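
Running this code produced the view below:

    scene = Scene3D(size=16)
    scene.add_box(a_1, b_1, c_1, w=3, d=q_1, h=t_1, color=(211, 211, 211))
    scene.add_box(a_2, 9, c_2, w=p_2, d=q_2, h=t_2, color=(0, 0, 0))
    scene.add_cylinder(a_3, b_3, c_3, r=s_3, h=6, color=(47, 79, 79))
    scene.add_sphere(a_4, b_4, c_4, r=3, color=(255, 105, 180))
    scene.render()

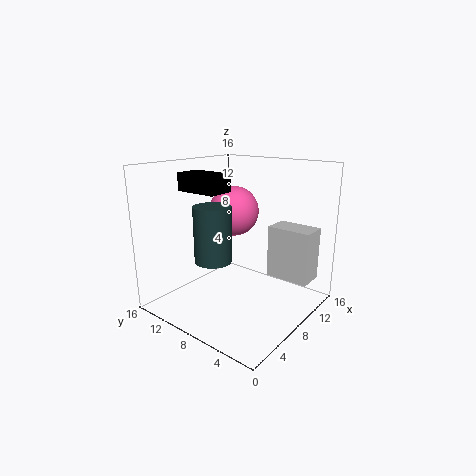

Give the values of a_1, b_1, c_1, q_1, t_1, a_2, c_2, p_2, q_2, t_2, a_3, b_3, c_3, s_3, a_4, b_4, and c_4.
a_1 = 11, b_1 = 1, c_1 = 3, q_1 = 5, t_1 = 6, a_2 = 5, c_2 = 13, p_2 = 3, q_2 = 5, t_2 = 2, a_3 = 5, b_3 = 9, c_3 = 6, s_3 = 2, a_4 = 11, b_4 = 11, c_4 = 10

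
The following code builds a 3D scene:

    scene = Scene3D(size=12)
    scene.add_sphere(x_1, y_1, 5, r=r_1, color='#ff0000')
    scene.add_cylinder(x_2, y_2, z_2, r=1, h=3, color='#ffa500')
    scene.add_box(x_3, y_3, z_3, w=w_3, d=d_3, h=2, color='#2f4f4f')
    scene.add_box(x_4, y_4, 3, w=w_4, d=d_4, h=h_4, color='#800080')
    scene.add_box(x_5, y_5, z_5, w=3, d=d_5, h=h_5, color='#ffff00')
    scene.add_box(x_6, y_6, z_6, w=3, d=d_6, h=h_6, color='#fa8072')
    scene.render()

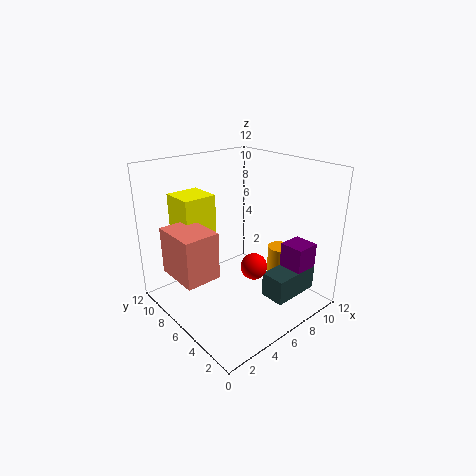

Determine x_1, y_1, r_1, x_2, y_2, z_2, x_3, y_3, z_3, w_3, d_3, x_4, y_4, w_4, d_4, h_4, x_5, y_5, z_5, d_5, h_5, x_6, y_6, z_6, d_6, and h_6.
x_1 = 5; y_1 = 3; r_1 = 1; x_2 = 9; y_2 = 4; z_2 = 2; x_3 = 6; y_3 = 1; z_3 = 2; w_3 = 4; d_3 = 2; x_4 = 8; y_4 = 1; w_4 = 2; d_4 = 2; h_4 = 3; x_5 = 3; y_5 = 9; z_5 = 5; d_5 = 3; h_5 = 4; x_6 = 1; y_6 = 6; z_6 = 3; d_6 = 4; h_6 = 4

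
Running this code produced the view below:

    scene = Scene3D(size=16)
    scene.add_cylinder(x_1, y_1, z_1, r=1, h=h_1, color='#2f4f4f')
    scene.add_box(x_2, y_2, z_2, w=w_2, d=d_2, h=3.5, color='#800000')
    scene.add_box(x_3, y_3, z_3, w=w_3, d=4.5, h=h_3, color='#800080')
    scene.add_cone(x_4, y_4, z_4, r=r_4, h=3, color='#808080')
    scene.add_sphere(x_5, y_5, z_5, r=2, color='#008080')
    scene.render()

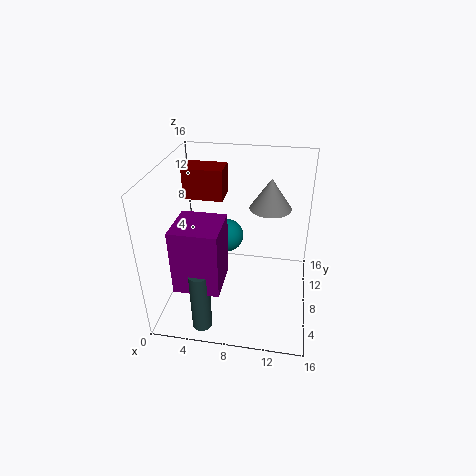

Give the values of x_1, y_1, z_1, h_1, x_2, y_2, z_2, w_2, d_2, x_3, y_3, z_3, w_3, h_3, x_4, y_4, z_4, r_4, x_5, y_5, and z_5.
x_1 = 5.5; y_1 = 1; z_1 = 1.5; h_1 = 6.5; x_2 = 1.5; y_2 = 9.5; z_2 = 11.5; w_2 = 4.5; d_2 = 3; x_3 = 3; y_3 = 0.5; z_3 = 6; w_3 = 4.5; h_3 = 6.5; x_4 = 11.5; y_4 = 6; z_4 = 13; r_4 = 2; x_5 = 6; y_5 = 11.5; z_5 = 6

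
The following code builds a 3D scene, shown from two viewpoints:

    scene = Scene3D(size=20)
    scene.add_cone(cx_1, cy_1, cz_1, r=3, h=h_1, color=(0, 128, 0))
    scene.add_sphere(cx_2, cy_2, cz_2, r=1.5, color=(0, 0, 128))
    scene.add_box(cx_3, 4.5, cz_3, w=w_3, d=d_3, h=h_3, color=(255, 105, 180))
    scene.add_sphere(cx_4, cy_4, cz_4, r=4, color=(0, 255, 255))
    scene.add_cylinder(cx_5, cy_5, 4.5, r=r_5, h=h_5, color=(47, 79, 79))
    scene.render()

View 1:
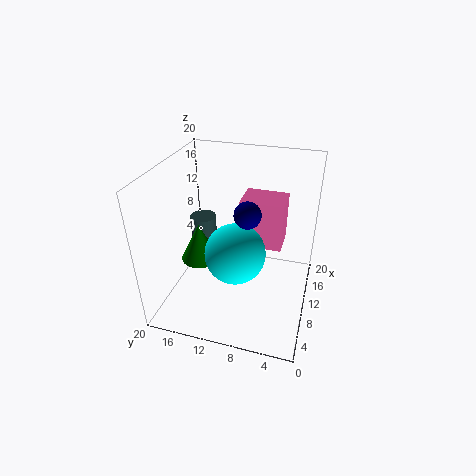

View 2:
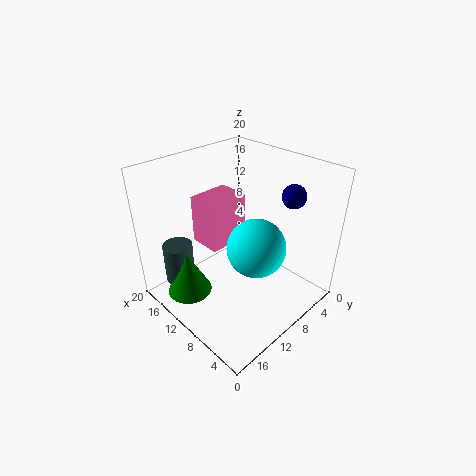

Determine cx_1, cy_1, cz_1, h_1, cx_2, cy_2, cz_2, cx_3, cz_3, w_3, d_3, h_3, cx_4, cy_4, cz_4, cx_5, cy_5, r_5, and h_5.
cx_1 = 12.5; cy_1 = 17; cz_1 = 3.5; h_1 = 6; cx_2 = 3.5; cy_2 = 7; cz_2 = 17.5; cx_3 = 14; cz_3 = 6; w_3 = 5; d_3 = 6.5; h_3 = 7.5; cx_4 = 7; cy_4 = 9.5; cz_4 = 9.5; cx_5 = 14.5; cy_5 = 17; r_5 = 2; h_5 = 5.5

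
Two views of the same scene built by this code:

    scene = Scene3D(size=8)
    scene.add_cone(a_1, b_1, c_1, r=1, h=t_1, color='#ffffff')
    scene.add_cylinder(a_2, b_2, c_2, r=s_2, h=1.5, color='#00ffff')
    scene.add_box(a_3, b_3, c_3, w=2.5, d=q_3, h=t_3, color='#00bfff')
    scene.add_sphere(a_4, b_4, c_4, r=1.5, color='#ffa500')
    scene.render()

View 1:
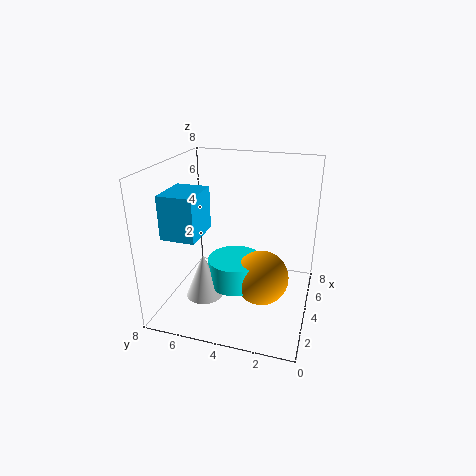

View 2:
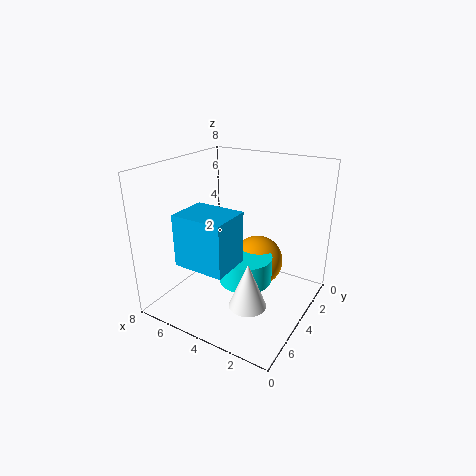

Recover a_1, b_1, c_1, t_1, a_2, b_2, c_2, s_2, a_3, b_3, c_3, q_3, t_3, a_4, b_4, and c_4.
a_1 = 2.5, b_1 = 5.5, c_1 = 1, t_1 = 2.5, a_2 = 3.5, b_2 = 4, c_2 = 1.5, s_2 = 1.5, a_3 = 2.5, b_3 = 6, c_3 = 4, q_3 = 2, t_3 = 2.5, a_4 = 3.5, b_4 = 2.5, c_4 = 2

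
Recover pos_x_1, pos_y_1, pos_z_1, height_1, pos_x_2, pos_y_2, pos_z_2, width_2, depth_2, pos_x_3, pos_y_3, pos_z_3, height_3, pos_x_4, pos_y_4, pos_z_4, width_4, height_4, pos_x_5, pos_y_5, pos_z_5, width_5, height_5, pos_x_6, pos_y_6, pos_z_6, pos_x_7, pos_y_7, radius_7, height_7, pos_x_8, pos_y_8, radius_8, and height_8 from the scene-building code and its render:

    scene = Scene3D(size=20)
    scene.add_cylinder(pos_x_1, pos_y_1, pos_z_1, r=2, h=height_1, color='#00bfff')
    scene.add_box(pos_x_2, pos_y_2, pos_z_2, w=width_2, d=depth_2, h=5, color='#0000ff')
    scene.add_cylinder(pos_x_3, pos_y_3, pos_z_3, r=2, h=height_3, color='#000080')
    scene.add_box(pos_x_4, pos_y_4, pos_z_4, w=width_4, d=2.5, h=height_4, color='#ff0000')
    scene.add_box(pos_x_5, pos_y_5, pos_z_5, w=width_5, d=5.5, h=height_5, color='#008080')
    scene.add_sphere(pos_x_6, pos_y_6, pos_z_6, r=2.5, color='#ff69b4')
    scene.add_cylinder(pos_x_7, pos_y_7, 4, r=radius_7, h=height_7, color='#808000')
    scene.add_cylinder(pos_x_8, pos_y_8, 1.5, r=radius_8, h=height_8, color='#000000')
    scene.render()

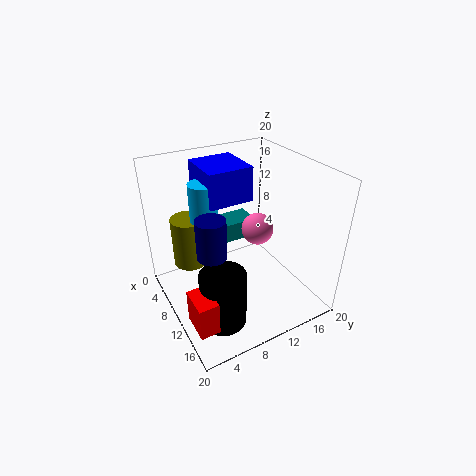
pos_x_1 = 5.5
pos_y_1 = 7
pos_z_1 = 9
height_1 = 8
pos_x_2 = 1
pos_y_2 = 7
pos_z_2 = 14
width_2 = 7
depth_2 = 6.5
pos_x_3 = 11
pos_y_3 = 5.5
pos_z_3 = 9
height_3 = 5.5
pos_x_4 = 14
pos_y_4 = 0.5
pos_z_4 = 3
width_4 = 4
height_4 = 4.5
pos_x_5 = 1
pos_y_5 = 10.5
pos_z_5 = 6
width_5 = 4
height_5 = 3
pos_x_6 = 6.5
pos_y_6 = 15.5
pos_z_6 = 8
pos_x_7 = 4
pos_y_7 = 5
radius_7 = 2.5
height_7 = 7.5
pos_x_8 = 15
pos_y_8 = 5
radius_8 = 3
height_8 = 7.5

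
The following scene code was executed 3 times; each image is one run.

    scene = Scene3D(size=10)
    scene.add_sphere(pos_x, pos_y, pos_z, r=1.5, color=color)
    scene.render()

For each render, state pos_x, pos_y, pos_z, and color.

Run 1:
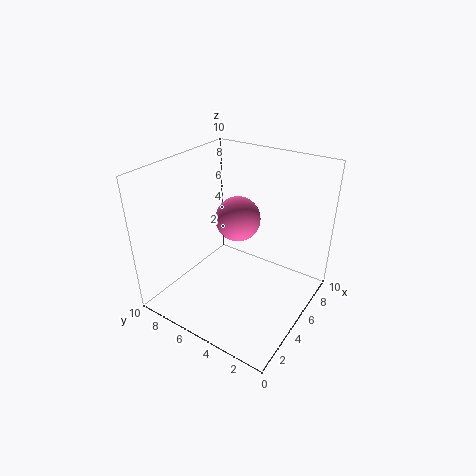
pos_x = 5
pos_y = 5
pos_z = 6.5
color = 'hotpink'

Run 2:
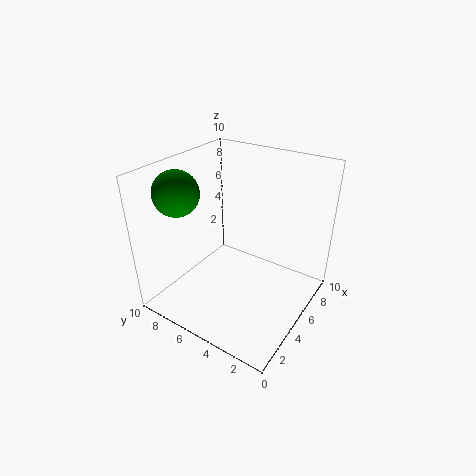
pos_x = 2.5
pos_y = 8
pos_z = 8.5
color = 'green'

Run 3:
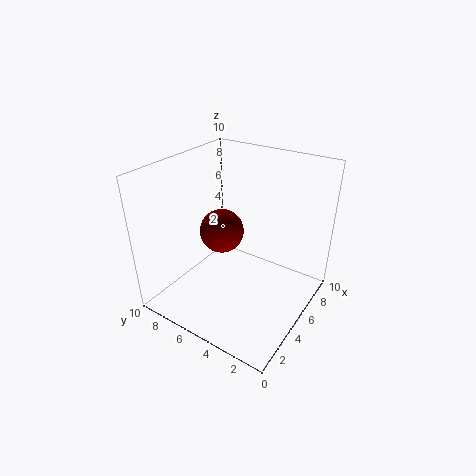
pos_x = 4.5
pos_y = 6
pos_z = 5.5
color = 'maroon'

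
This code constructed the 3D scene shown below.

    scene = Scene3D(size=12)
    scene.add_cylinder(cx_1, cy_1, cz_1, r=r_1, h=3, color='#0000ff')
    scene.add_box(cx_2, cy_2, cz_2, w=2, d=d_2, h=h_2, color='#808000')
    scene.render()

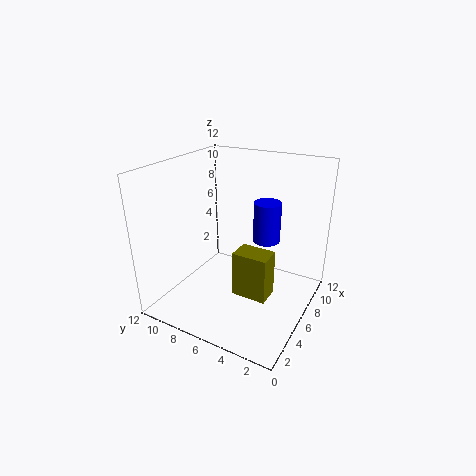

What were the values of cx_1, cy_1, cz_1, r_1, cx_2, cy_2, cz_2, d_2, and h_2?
cx_1 = 5, cy_1 = 3, cz_1 = 7, r_1 = 1, cx_2 = 5, cy_2 = 3, cz_2 = 1, d_2 = 3, h_2 = 4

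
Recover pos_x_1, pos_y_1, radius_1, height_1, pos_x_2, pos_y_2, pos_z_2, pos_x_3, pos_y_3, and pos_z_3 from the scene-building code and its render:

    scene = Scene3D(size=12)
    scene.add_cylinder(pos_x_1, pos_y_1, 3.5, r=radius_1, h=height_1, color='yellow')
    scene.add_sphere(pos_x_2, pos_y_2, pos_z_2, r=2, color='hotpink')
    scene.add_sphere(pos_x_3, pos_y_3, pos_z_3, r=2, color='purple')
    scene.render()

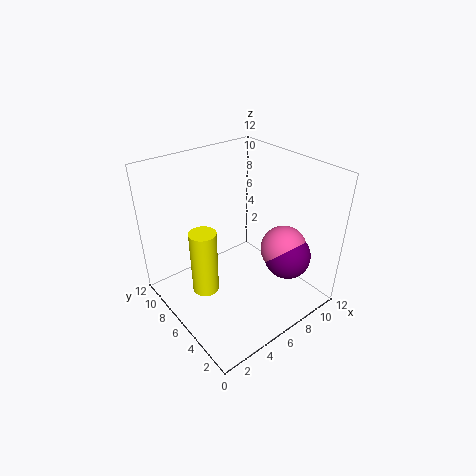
pos_x_1 = 2
pos_y_1 = 5
radius_1 = 1
height_1 = 5
pos_x_2 = 9.5
pos_y_2 = 4
pos_z_2 = 4.5
pos_x_3 = 9.5
pos_y_3 = 3.5
pos_z_3 = 4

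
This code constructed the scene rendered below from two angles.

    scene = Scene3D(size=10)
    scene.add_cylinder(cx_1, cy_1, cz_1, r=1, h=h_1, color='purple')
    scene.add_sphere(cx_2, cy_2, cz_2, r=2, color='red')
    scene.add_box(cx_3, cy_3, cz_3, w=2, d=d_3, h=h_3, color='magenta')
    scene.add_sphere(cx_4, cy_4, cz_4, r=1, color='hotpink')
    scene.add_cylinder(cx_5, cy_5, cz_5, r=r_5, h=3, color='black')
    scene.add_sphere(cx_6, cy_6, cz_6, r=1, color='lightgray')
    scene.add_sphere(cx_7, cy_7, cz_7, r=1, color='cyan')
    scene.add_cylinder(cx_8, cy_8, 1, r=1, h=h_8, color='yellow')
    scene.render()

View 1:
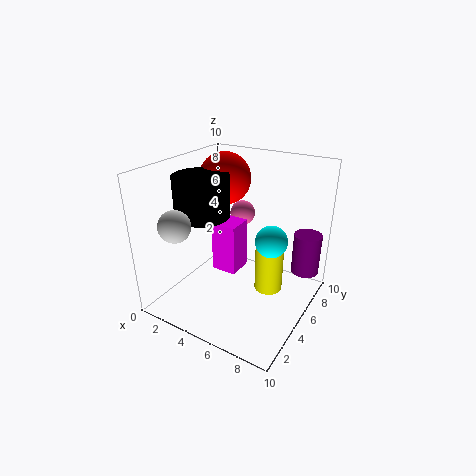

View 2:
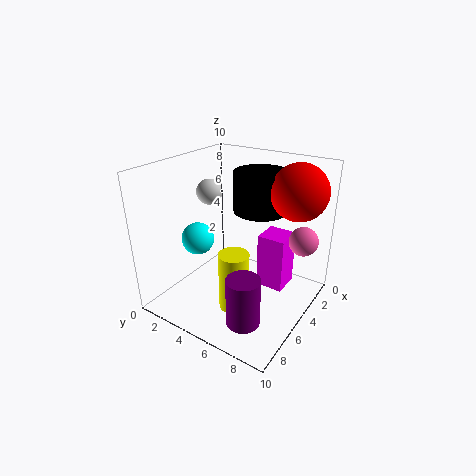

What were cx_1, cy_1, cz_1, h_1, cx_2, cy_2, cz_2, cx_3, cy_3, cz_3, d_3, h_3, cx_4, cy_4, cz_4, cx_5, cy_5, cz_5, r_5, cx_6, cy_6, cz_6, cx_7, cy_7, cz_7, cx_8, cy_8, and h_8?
cx_1 = 9
cy_1 = 8
cz_1 = 2
h_1 = 3
cx_2 = 2
cy_2 = 8
cz_2 = 8
cx_3 = 2
cy_3 = 6
cz_3 = 1
d_3 = 2
h_3 = 4
cx_4 = 3
cy_4 = 9
cz_4 = 5
cx_5 = 2
cy_5 = 5
cz_5 = 6
r_5 = 2
cx_6 = 3
cy_6 = 1
cz_6 = 7
cx_7 = 8
cy_7 = 4
cz_7 = 6
cx_8 = 7
cy_8 = 6
h_8 = 4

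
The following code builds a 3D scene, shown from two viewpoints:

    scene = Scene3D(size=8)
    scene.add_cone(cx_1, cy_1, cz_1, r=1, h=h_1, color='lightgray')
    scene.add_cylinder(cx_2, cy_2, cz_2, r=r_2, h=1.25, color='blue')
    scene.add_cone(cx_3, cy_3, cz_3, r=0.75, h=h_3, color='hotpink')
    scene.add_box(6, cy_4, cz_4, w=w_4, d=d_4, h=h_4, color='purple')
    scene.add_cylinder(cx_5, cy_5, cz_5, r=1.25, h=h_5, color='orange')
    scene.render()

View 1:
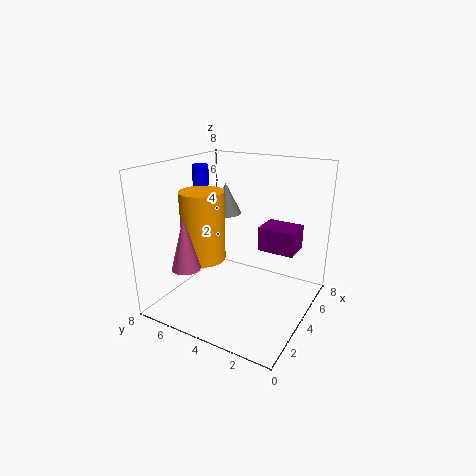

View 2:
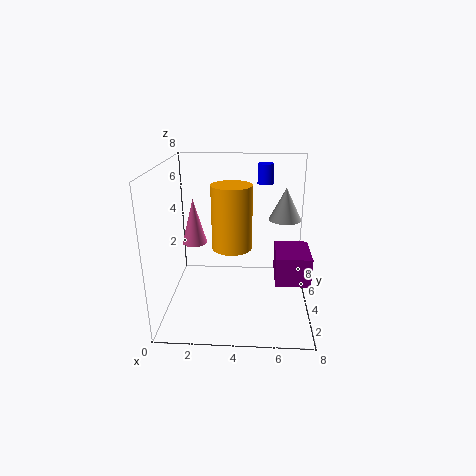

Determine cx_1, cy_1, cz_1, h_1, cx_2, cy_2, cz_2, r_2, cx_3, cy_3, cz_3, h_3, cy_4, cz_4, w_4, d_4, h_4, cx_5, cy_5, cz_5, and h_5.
cx_1 = 6.75; cy_1 = 6.5; cz_1 = 4.25; h_1 = 2; cx_2 = 5.5; cy_2 = 7.5; cz_2 = 6.25; r_2 = 0.5; cx_3 = 1.25; cy_3 = 5.5; cz_3 = 3; h_3 = 2.75; cy_4 = 1.5; cz_4 = 2.5; w_4 = 1.75; d_4 = 2.25; h_4 = 1.5; cx_5 = 3.5; cy_5 = 6; cz_5 = 2.5; h_5 = 4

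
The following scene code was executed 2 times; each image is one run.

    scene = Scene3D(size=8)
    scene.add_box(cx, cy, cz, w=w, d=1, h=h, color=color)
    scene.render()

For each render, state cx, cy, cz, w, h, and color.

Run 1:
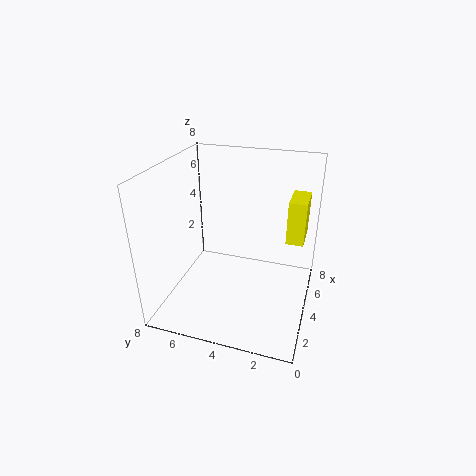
cx = 5; cy = 0.5; cz = 3.5; w = 2; h = 2.5; color = 'yellow'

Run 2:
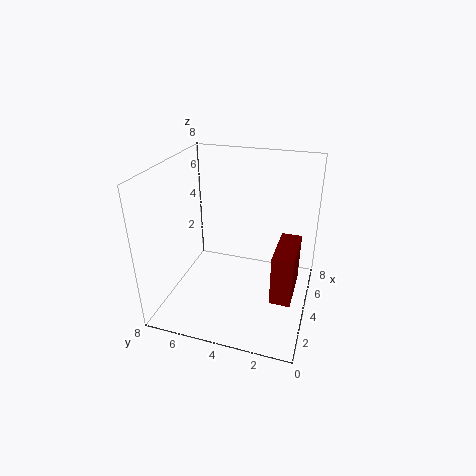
cx = 1; cy = 0.5; cz = 2.5; w = 2.5; h = 2.5; color = 'maroon'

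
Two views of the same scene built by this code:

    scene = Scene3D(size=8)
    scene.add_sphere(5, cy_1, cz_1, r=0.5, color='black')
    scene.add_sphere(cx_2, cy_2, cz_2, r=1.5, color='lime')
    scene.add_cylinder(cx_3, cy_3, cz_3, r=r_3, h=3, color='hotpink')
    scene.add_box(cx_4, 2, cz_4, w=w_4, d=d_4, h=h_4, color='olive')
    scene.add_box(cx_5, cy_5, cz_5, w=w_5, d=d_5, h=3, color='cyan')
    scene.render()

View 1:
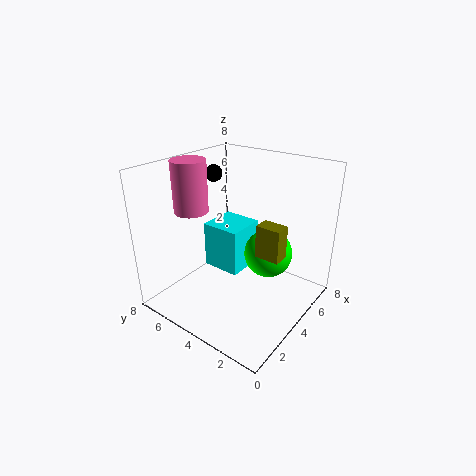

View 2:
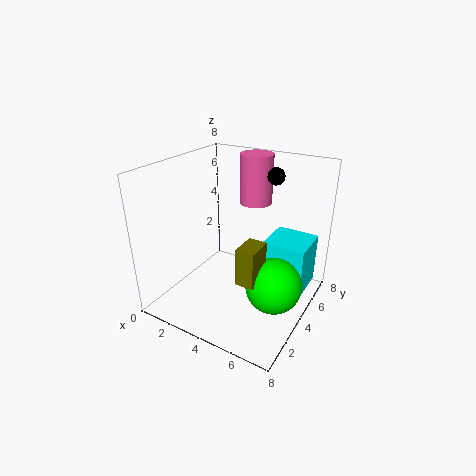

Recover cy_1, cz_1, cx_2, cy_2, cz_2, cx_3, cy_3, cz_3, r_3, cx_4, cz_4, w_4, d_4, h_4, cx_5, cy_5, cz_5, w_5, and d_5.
cy_1 = 6.5, cz_1 = 7, cx_2 = 6.5, cy_2 = 3.5, cz_2 = 2, cx_3 = 3.5, cy_3 = 7, cz_3 = 5, r_3 = 1, cx_4 = 5, cz_4 = 2.5, w_4 = 1, d_4 = 1.5, h_4 = 2, cx_5 = 5, cy_5 = 5, cz_5 = 0.5, w_5 = 2.5, d_5 = 2.5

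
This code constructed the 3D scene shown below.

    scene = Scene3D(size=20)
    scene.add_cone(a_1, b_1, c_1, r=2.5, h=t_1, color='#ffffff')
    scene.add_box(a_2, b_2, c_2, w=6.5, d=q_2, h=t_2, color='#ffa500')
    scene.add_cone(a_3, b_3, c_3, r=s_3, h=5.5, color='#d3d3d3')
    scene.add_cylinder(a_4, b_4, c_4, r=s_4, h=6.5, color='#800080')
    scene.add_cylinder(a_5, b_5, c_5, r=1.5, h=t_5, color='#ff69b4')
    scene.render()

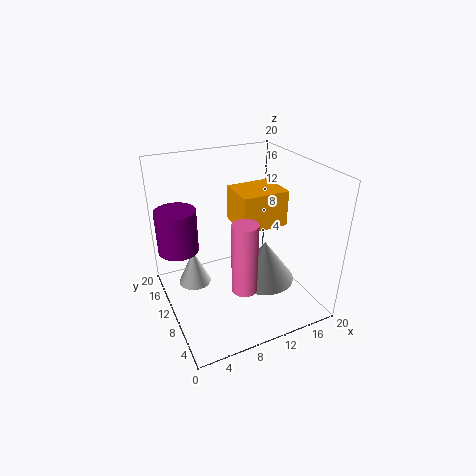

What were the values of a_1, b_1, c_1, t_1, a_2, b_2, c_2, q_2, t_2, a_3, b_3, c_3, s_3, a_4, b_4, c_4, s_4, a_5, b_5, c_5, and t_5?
a_1 = 5
b_1 = 15.5
c_1 = 0.5
t_1 = 5.5
a_2 = 10
b_2 = 8
c_2 = 11.5
q_2 = 5.5
t_2 = 5
a_3 = 12
b_3 = 6
c_3 = 5.5
s_3 = 4
a_4 = 3
b_4 = 16
c_4 = 6.5
s_4 = 3
a_5 = 7
b_5 = 2
c_5 = 8
t_5 = 8.5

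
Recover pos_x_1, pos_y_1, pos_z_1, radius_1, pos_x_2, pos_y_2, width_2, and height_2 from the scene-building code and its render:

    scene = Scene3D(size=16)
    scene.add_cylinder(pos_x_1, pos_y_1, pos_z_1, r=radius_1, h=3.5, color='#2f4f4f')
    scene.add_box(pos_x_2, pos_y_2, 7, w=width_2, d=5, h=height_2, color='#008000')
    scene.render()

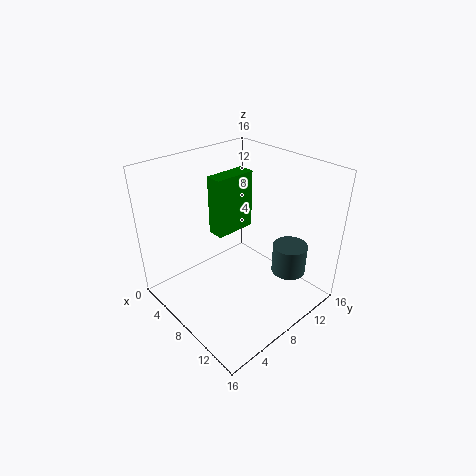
pos_x_1 = 11.5
pos_y_1 = 13
pos_z_1 = 3
radius_1 = 2
pos_x_2 = 3.5
pos_y_2 = 7.5
width_2 = 2
height_2 = 7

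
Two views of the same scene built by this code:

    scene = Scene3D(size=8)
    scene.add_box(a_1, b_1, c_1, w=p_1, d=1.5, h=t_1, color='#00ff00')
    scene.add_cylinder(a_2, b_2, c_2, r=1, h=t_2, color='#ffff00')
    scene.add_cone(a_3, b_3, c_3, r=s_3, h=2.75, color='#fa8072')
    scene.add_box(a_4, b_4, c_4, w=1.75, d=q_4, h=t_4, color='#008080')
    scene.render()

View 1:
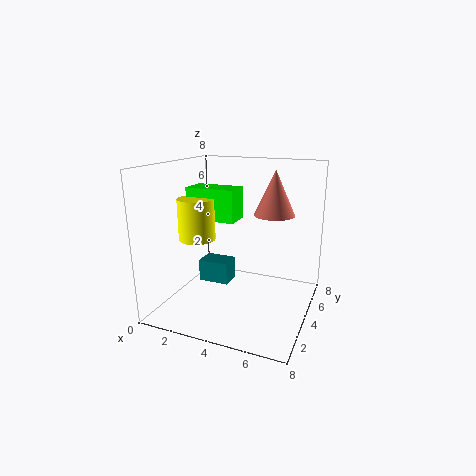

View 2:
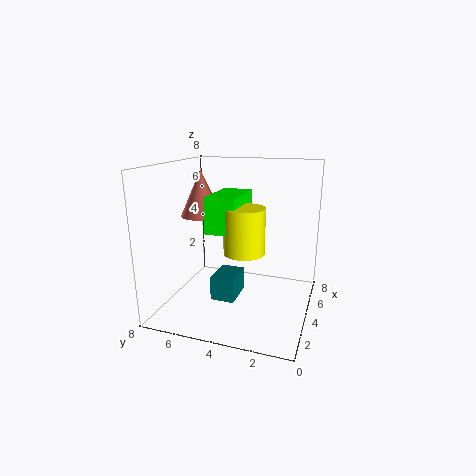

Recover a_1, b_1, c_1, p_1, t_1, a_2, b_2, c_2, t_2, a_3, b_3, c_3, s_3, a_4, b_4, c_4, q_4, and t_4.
a_1 = 1.25
b_1 = 3.25
c_1 = 5
p_1 = 2.75
t_1 = 1.75
a_2 = 2
b_2 = 3
c_2 = 4
t_2 = 2.25
a_3 = 5.25
b_3 = 6.75
c_3 = 4.75
s_3 = 1.25
a_4 = 1.75
b_4 = 3.5
c_4 = 1.25
q_4 = 1.25
t_4 = 1.25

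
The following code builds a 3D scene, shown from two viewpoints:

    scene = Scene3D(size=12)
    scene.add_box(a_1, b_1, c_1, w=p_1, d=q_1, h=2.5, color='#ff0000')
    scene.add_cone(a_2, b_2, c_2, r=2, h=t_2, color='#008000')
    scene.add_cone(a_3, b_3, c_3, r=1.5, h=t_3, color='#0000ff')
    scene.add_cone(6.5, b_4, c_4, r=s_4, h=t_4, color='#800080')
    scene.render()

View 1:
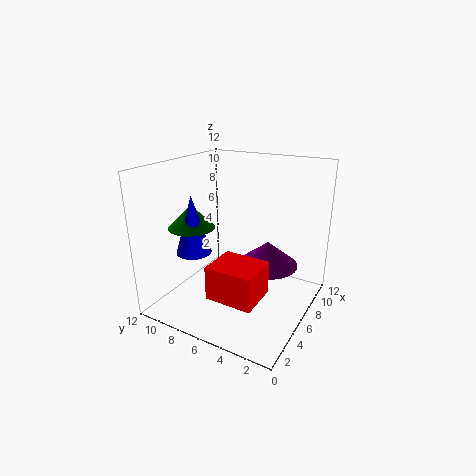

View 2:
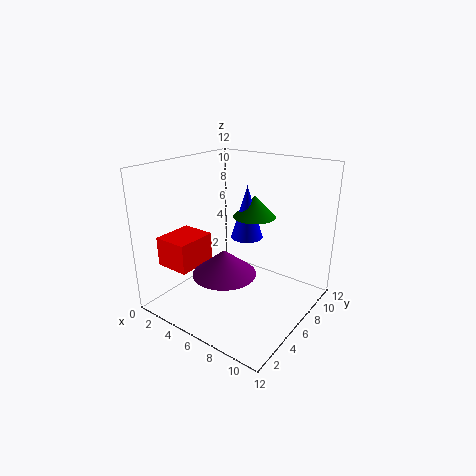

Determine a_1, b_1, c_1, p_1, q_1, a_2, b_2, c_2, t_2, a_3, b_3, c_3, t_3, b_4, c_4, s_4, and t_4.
a_1 = 0.5; b_1 = 2; c_1 = 3.5; p_1 = 3; q_1 = 3.5; a_2 = 5; b_2 = 10; c_2 = 6.5; t_2 = 2; a_3 = 4.5; b_3 = 9.5; c_3 = 4.5; t_3 = 5; b_4 = 3.5; c_4 = 4; s_4 = 2.5; t_4 = 2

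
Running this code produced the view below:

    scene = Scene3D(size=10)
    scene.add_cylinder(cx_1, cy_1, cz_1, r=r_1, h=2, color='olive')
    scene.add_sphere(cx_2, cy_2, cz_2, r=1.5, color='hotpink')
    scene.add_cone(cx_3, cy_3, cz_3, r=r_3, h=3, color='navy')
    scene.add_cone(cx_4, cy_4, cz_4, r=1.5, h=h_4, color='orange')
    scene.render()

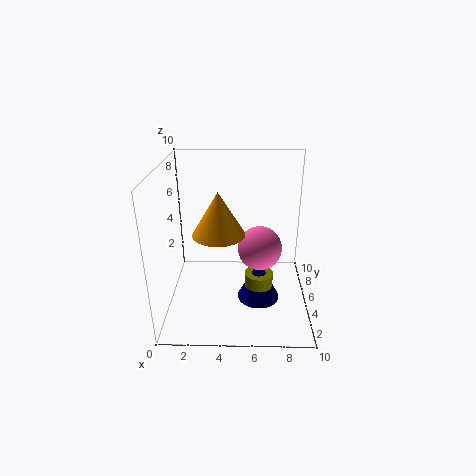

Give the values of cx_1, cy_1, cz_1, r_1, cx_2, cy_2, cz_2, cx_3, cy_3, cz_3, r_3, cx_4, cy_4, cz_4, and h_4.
cx_1 = 6.5, cy_1 = 4.5, cz_1 = 0.5, r_1 = 1, cx_2 = 6.5, cy_2 = 4.5, cz_2 = 4.5, cx_3 = 6.5, cy_3 = 4.5, cz_3 = 0.5, r_3 = 1.5, cx_4 = 4, cy_4 = 1.5, cz_4 = 7, h_4 = 2.5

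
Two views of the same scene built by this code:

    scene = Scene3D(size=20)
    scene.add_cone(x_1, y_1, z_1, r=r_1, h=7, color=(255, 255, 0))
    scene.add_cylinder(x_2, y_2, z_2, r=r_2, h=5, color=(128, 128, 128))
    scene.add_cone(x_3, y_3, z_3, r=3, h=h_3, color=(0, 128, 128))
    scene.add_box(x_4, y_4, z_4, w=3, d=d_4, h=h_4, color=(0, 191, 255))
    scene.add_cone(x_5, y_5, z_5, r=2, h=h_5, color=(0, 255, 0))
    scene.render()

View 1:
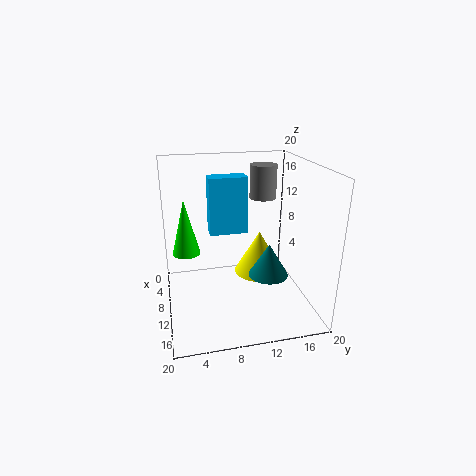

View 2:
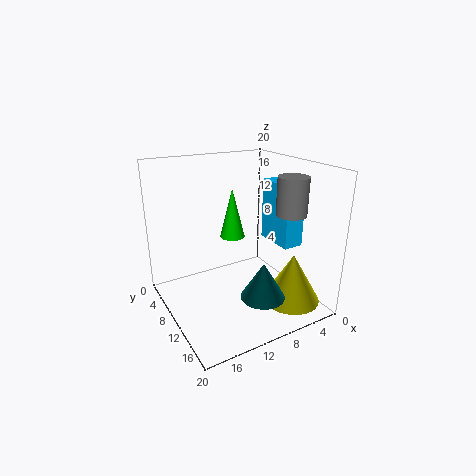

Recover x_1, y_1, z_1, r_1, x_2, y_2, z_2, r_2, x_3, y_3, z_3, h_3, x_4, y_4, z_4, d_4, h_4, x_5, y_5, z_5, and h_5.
x_1 = 4; y_1 = 15; z_1 = 1; r_1 = 4; x_2 = 5; y_2 = 15; z_2 = 14; r_2 = 2; x_3 = 9; y_3 = 15; z_3 = 3; h_3 = 5; x_4 = 1; y_4 = 7; z_4 = 8; d_4 = 6; h_4 = 9; x_5 = 7; y_5 = 3; z_5 = 7; h_5 = 8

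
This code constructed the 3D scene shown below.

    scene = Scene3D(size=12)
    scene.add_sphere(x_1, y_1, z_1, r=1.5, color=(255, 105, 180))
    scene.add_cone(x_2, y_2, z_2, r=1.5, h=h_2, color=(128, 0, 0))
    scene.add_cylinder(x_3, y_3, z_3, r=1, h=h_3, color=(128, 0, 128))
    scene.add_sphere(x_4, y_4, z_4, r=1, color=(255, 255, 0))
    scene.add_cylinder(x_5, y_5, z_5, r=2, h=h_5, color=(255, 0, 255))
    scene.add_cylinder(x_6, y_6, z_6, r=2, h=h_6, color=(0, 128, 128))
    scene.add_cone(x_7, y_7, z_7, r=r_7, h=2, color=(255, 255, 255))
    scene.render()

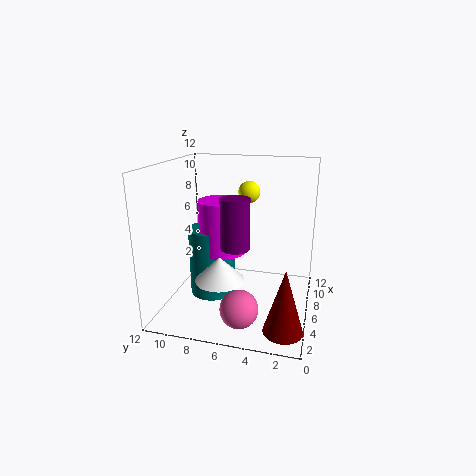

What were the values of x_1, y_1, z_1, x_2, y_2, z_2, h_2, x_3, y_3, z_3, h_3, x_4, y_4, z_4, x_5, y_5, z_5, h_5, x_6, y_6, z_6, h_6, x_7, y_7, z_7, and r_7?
x_1 = 2.5
y_1 = 5
z_1 = 1.5
x_2 = 2
y_2 = 1.5
z_2 = 0.5
h_2 = 5
x_3 = 1.5
y_3 = 5
z_3 = 7
h_3 = 3.5
x_4 = 10
y_4 = 6
z_4 = 9
x_5 = 6.5
y_5 = 7.5
z_5 = 4.5
h_5 = 4.5
x_6 = 6.5
y_6 = 8.5
z_6 = 0.5
h_6 = 6
x_7 = 4
y_7 = 7
z_7 = 3
r_7 = 2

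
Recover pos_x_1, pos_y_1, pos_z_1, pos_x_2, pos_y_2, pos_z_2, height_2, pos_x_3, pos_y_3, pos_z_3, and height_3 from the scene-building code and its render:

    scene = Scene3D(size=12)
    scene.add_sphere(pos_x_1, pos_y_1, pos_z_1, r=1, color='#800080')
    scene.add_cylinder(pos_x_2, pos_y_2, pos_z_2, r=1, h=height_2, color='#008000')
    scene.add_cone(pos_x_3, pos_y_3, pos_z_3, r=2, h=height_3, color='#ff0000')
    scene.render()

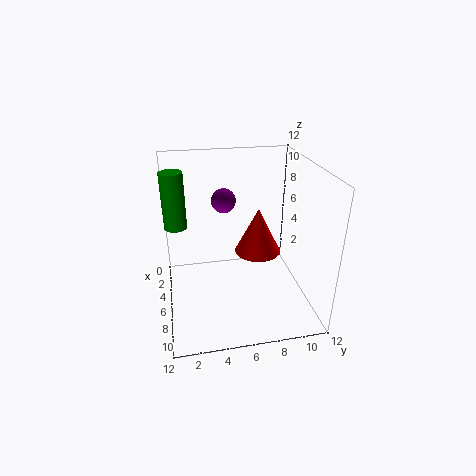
pos_x_1 = 5
pos_y_1 = 5
pos_z_1 = 9
pos_x_2 = 3
pos_y_2 = 1
pos_z_2 = 6
height_2 = 5
pos_x_3 = 5
pos_y_3 = 8
pos_z_3 = 4
height_3 = 4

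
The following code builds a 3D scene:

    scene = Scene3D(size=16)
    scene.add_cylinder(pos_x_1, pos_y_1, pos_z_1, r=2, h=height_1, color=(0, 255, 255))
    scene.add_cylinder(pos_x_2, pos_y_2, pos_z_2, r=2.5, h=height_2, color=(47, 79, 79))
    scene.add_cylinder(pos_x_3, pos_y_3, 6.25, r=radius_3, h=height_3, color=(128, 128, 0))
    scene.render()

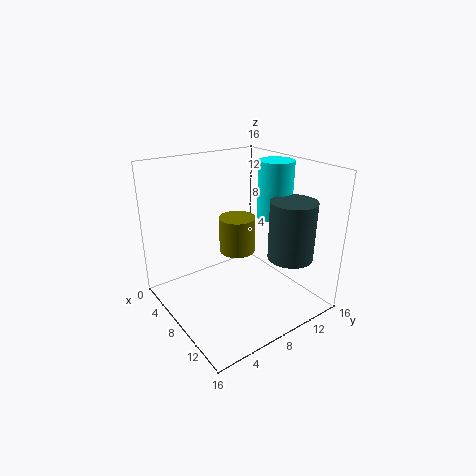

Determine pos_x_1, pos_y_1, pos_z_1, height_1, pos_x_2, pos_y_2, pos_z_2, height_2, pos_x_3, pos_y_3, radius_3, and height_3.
pos_x_1 = 8.25
pos_y_1 = 13
pos_z_1 = 9.5
height_1 = 6.5
pos_x_2 = 12
pos_y_2 = 12.25
pos_z_2 = 6
height_2 = 6.5
pos_x_3 = 7.5
pos_y_3 = 8.25
radius_3 = 2
height_3 = 4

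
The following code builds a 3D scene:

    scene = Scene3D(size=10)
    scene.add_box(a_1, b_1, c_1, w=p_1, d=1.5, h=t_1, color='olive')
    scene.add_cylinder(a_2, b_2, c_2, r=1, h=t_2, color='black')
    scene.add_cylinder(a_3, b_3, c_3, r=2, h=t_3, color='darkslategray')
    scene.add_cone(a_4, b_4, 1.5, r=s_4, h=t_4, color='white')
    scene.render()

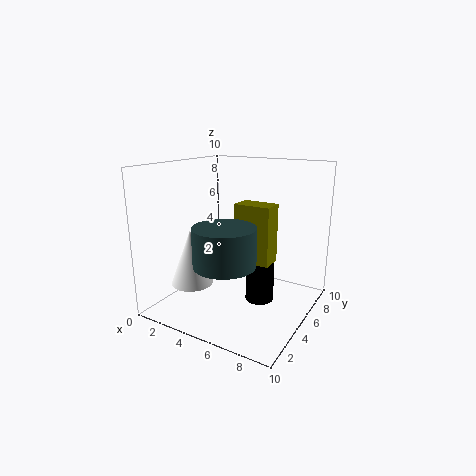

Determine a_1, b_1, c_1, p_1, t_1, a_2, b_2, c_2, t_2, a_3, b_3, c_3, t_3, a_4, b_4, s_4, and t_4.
a_1 = 5, b_1 = 4.5, c_1 = 3.5, p_1 = 2.5, t_1 = 4, a_2 = 6.5, b_2 = 5.5, c_2 = 0.5, t_2 = 4, a_3 = 5.5, b_3 = 2.5, c_3 = 4, t_3 = 2.5, a_4 = 2, b_4 = 3.5, s_4 = 1.5, t_4 = 4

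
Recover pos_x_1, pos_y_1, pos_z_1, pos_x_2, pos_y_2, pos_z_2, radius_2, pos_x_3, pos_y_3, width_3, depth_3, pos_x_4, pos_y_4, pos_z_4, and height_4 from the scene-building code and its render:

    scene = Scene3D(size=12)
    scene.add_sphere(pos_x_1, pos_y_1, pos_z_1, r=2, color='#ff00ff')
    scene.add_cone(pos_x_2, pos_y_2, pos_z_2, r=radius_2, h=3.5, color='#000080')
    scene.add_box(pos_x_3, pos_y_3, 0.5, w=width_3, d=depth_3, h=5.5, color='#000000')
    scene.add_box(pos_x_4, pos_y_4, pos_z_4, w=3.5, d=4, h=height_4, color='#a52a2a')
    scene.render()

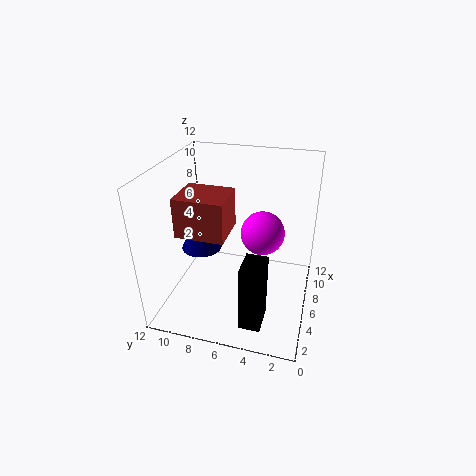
pos_x_1 = 9; pos_y_1 = 4.5; pos_z_1 = 5; pos_x_2 = 6.5; pos_y_2 = 9.5; pos_z_2 = 4.25; radius_2 = 1.75; pos_x_3 = 1.5; pos_y_3 = 3; width_3 = 2.5; depth_3 = 1.75; pos_x_4 = 3.5; pos_y_4 = 6.5; pos_z_4 = 6.75; height_4 = 3.25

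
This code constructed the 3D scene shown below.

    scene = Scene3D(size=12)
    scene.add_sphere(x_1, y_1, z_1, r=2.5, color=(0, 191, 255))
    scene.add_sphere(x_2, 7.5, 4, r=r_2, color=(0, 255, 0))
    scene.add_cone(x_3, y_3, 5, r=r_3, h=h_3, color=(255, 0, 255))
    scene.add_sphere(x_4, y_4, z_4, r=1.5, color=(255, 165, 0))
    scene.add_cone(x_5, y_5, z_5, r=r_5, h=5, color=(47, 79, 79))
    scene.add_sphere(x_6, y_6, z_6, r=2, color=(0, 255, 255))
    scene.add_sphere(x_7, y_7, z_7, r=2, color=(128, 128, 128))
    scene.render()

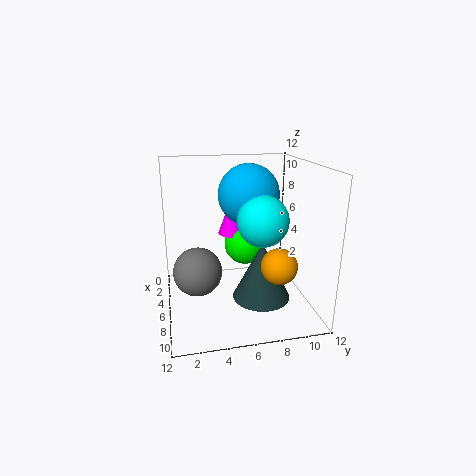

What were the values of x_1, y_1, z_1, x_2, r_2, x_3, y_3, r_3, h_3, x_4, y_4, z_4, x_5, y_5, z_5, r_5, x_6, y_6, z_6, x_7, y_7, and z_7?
x_1 = 5.5, y_1 = 7, z_1 = 9.5, x_2 = 2.5, r_2 = 2, x_3 = 2, y_3 = 6.5, r_3 = 1.5, h_3 = 4, x_4 = 8, y_4 = 9, z_4 = 4, x_5 = 6.5, y_5 = 8, z_5 = 0.5, r_5 = 2.5, x_6 = 8, y_6 = 7.5, z_6 = 8, x_7 = 6.5, y_7 = 2.5, z_7 = 3.5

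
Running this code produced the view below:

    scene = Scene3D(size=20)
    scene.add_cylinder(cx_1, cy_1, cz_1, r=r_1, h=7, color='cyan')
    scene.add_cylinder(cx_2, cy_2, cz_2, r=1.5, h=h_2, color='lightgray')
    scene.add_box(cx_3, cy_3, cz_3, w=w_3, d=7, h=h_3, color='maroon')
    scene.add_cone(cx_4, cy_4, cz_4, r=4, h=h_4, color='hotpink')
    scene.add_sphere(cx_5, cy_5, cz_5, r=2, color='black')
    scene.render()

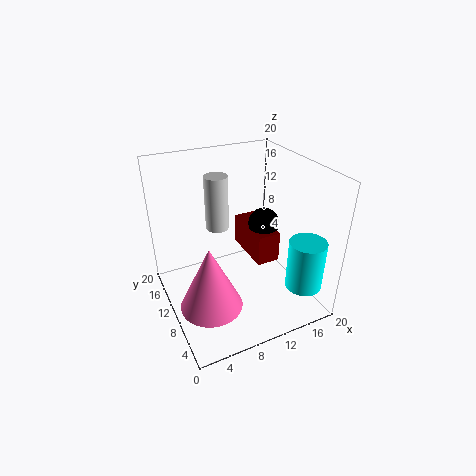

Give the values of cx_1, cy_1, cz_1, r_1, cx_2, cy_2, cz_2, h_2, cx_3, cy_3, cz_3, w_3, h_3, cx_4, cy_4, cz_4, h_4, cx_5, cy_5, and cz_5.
cx_1 = 17, cy_1 = 3.5, cz_1 = 4, r_1 = 2.5, cx_2 = 7, cy_2 = 10, cz_2 = 12.5, h_2 = 7, cx_3 = 10.5, cy_3 = 5, cz_3 = 8.5, w_3 = 3, h_3 = 4, cx_4 = 4, cy_4 = 5.5, cz_4 = 4, h_4 = 8.5, cx_5 = 12.5, cy_5 = 7.5, cz_5 = 13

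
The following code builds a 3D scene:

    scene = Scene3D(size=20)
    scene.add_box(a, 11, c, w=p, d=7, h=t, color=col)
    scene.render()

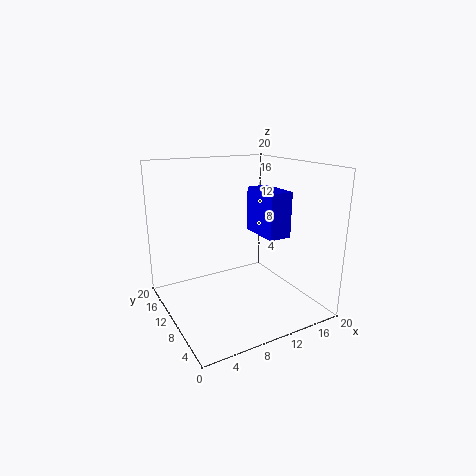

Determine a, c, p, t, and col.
a = 16.25; c = 8; p = 3.75; t = 7.25; col = 'blue'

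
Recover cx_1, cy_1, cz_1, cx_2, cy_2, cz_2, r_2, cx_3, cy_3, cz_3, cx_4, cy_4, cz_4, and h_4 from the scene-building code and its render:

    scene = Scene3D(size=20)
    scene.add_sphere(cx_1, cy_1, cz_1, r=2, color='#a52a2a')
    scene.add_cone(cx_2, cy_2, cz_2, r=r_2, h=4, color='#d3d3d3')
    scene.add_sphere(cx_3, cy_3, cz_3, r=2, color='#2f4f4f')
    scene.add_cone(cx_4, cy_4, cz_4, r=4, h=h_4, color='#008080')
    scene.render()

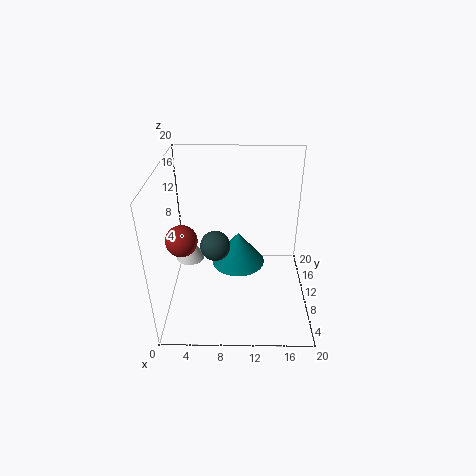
cx_1 = 3; cy_1 = 6; cz_1 = 12; cx_2 = 3; cy_2 = 11; cz_2 = 6; r_2 = 2; cx_3 = 7; cy_3 = 8; cz_3 = 10; cx_4 = 10; cy_4 = 13; cz_4 = 4; h_4 = 5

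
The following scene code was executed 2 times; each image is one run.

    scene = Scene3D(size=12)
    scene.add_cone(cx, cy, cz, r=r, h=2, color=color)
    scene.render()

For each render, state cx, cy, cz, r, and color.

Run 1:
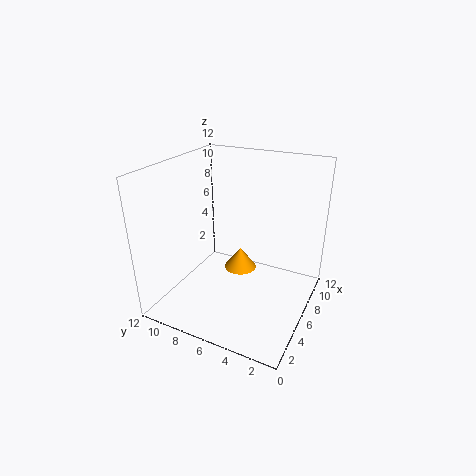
cx = 8.5; cy = 7; cz = 1.5; r = 1.5; color = 'orange'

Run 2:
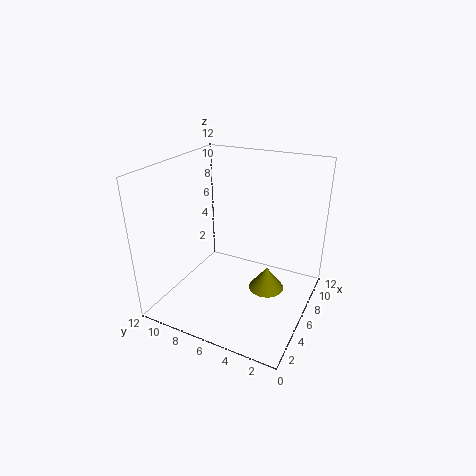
cx = 6.5; cy = 3.5; cz = 1.5; r = 1.5; color = 'olive'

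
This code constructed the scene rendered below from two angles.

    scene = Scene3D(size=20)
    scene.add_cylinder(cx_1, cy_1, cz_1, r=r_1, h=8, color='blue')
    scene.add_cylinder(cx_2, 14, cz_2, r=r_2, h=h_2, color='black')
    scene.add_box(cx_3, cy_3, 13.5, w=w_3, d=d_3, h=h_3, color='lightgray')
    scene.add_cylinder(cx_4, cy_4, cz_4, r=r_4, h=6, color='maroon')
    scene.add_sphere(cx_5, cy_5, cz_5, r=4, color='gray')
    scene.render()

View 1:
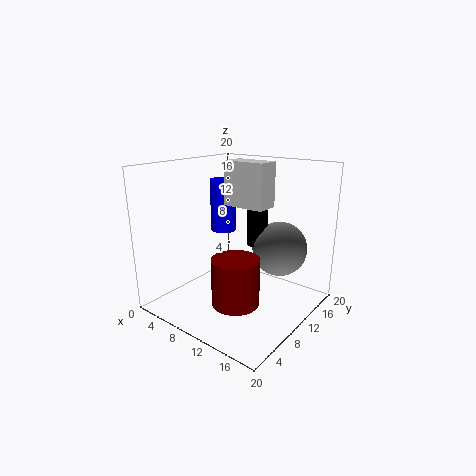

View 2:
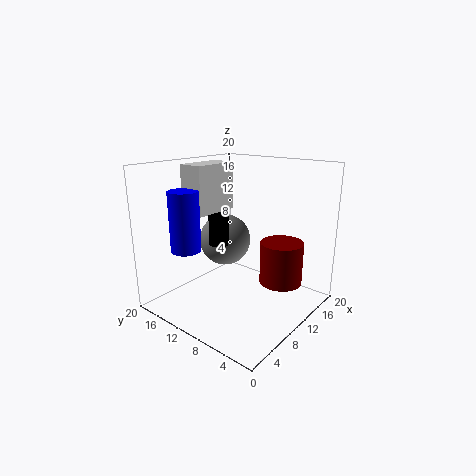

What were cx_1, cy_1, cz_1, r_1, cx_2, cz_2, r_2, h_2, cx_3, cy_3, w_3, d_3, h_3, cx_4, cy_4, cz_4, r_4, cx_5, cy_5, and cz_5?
cx_1 = 4
cy_1 = 14
cz_1 = 9
r_1 = 2
cx_2 = 10.5
cz_2 = 8
r_2 = 1.5
h_2 = 8.5
cx_3 = 5.5
cy_3 = 12.5
w_3 = 6.5
d_3 = 3.5
h_3 = 6.5
cx_4 = 13.5
cy_4 = 5
cz_4 = 3.5
r_4 = 3
cx_5 = 13.5
cy_5 = 15.5
cz_5 = 7.5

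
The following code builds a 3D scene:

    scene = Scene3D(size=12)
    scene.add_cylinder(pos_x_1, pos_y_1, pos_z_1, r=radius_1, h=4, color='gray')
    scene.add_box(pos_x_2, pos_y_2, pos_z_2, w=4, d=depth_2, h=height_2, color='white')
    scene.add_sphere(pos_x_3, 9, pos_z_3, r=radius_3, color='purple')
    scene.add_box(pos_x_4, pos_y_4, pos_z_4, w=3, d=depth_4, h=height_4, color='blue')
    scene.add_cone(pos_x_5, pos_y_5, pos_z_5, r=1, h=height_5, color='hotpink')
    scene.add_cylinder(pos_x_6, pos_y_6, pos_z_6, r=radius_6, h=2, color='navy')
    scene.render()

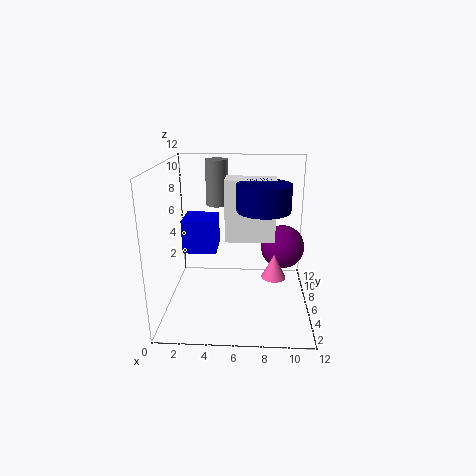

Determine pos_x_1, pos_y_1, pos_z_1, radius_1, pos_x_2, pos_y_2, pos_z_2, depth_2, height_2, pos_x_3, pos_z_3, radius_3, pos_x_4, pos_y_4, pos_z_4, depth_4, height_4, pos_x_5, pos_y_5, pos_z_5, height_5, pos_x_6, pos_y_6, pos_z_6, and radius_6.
pos_x_1 = 4, pos_y_1 = 9, pos_z_1 = 8, radius_1 = 1, pos_x_2 = 5, pos_y_2 = 5, pos_z_2 = 6, depth_2 = 2, height_2 = 5, pos_x_3 = 10, pos_z_3 = 4, radius_3 = 2, pos_x_4 = 1, pos_y_4 = 7, pos_z_4 = 4, depth_4 = 3, height_4 = 3, pos_x_5 = 9, pos_y_5 = 5, pos_z_5 = 3, height_5 = 2, pos_x_6 = 8, pos_y_6 = 4, pos_z_6 = 9, radius_6 = 2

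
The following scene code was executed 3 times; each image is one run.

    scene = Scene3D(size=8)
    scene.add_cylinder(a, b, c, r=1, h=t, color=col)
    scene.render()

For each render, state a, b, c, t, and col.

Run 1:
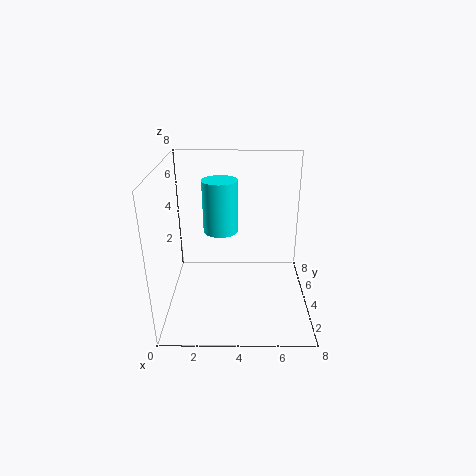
a = 3
b = 5
c = 4
t = 3
col = 'cyan'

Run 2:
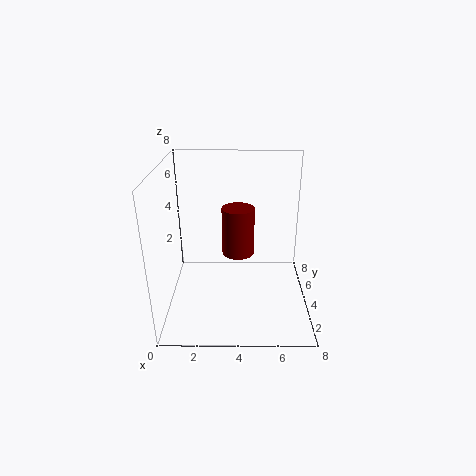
a = 4
b = 6
c = 2
t = 3
col = 'maroon'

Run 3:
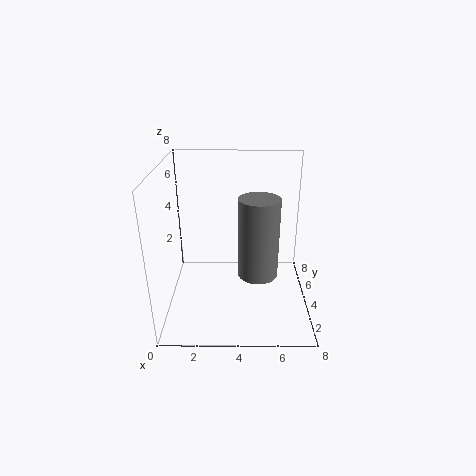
a = 5
b = 2
c = 3
t = 4
col = 'gray'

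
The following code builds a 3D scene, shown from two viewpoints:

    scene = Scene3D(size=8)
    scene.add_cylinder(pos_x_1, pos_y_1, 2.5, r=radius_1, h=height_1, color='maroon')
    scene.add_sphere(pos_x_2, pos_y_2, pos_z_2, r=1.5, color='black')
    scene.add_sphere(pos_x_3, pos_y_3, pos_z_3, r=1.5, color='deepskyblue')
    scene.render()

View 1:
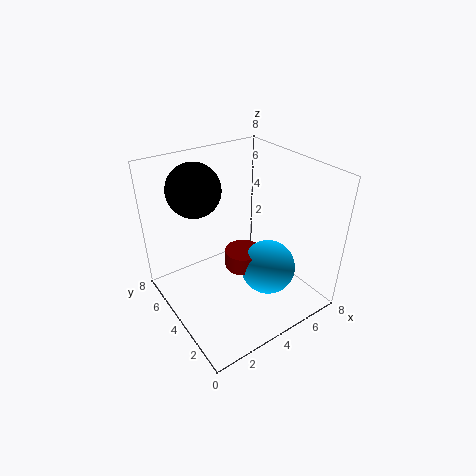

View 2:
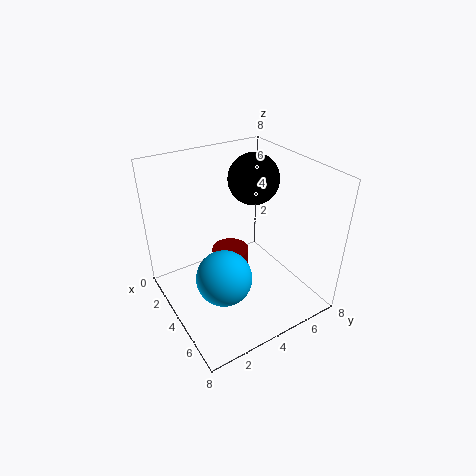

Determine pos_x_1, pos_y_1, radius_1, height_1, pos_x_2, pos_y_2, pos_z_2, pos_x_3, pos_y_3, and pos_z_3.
pos_x_1 = 4
pos_y_1 = 3.5
radius_1 = 1
height_1 = 1
pos_x_2 = 2.5
pos_y_2 = 6
pos_z_2 = 6.5
pos_x_3 = 5
pos_y_3 = 2.5
pos_z_3 = 2.5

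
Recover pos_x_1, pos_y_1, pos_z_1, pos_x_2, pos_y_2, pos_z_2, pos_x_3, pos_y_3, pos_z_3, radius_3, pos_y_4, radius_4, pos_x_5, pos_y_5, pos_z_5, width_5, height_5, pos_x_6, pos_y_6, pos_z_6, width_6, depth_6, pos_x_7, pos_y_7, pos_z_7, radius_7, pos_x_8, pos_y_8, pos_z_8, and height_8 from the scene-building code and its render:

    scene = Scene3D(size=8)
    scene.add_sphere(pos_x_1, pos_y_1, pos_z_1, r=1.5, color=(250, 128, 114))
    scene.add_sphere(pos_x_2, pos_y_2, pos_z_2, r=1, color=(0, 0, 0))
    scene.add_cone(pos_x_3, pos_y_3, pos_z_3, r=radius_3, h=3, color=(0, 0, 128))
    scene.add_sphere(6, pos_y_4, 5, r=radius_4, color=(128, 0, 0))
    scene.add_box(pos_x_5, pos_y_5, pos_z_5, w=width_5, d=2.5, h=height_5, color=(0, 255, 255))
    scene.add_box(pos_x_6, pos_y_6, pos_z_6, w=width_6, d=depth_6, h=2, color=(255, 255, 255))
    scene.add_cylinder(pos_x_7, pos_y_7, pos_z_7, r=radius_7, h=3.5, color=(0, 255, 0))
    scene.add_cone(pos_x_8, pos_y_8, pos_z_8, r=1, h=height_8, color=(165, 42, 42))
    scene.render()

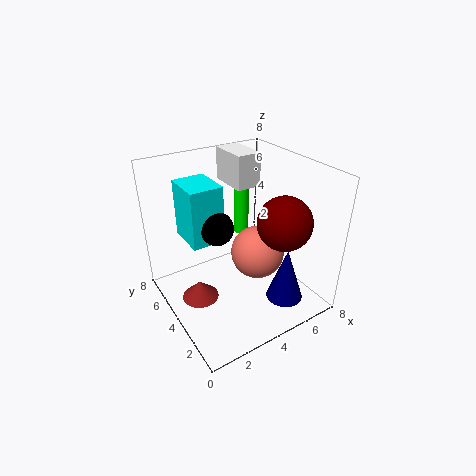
pos_x_1 = 5
pos_y_1 = 3.5
pos_z_1 = 3
pos_x_2 = 3.5
pos_y_2 = 5.5
pos_z_2 = 4
pos_x_3 = 5.5
pos_y_3 = 1.5
pos_z_3 = 1
radius_3 = 1
pos_y_4 = 2.5
radius_4 = 1.5
pos_x_5 = 2
pos_y_5 = 5.5
pos_z_5 = 3
width_5 = 2
height_5 = 3.5
pos_x_6 = 5
pos_y_6 = 5.5
pos_z_6 = 6
width_6 = 1.5
depth_6 = 2.5
pos_x_7 = 6.5
pos_y_7 = 7.5
pos_z_7 = 2
radius_7 = 0.5
pos_x_8 = 1.5
pos_y_8 = 4
pos_z_8 = 1
height_8 = 1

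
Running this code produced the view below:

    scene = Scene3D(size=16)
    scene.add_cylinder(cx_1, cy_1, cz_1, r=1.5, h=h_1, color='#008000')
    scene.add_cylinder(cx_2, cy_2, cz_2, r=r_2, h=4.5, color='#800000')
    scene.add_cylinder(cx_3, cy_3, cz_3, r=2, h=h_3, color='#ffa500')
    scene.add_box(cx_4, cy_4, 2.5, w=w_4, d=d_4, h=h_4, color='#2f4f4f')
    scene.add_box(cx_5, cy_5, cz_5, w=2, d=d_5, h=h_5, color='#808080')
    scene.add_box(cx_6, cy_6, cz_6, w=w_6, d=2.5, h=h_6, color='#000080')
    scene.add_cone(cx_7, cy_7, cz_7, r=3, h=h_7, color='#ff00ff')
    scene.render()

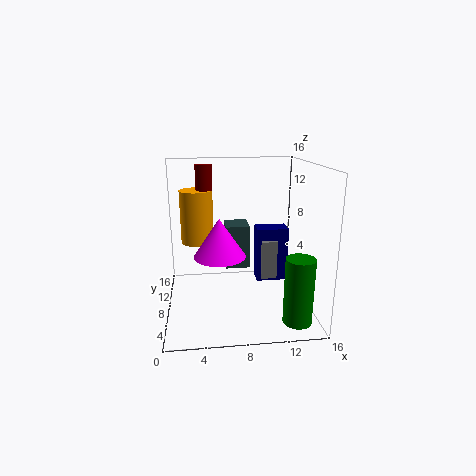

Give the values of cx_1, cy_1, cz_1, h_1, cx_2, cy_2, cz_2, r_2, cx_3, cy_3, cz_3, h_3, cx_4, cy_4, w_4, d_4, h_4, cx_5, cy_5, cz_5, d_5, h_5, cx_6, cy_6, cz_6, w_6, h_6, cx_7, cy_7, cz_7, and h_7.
cx_1 = 13.5; cy_1 = 2.5; cz_1 = 0.5; h_1 = 7; cx_2 = 4.5; cy_2 = 13; cz_2 = 11; r_2 = 1; cx_3 = 3.5; cy_3 = 13; cz_3 = 6; h_3 = 6.5; cx_4 = 7; cy_4 = 12; w_4 = 3; d_4 = 3.5; h_4 = 5.5; cx_5 = 11.5; cy_5 = 11.5; cz_5 = 1; d_5 = 4; h_5 = 5; cx_6 = 11; cy_6 = 12; cz_6 = 0.5; w_6 = 4; h_6 = 7; cx_7 = 6; cy_7 = 9; cz_7 = 5.5; h_7 = 4.5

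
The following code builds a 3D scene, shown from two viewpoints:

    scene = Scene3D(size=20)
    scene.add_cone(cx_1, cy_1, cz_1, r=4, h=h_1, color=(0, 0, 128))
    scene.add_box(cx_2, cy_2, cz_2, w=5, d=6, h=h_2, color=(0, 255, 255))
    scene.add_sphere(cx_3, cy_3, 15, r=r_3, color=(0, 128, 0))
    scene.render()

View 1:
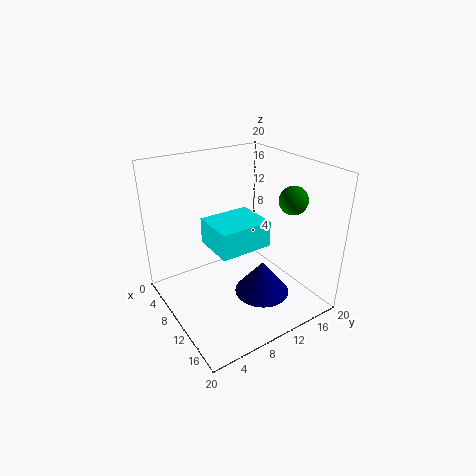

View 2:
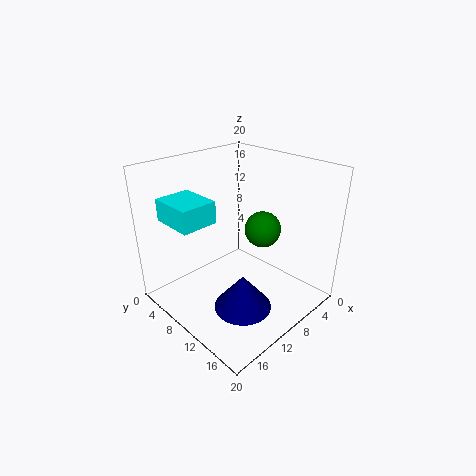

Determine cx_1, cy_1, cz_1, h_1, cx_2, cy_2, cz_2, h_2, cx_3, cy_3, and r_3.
cx_1 = 12; cy_1 = 13; cz_1 = 1; h_1 = 5; cx_2 = 13; cy_2 = 3; cz_2 = 13; h_2 = 3; cx_3 = 13; cy_3 = 17; r_3 = 2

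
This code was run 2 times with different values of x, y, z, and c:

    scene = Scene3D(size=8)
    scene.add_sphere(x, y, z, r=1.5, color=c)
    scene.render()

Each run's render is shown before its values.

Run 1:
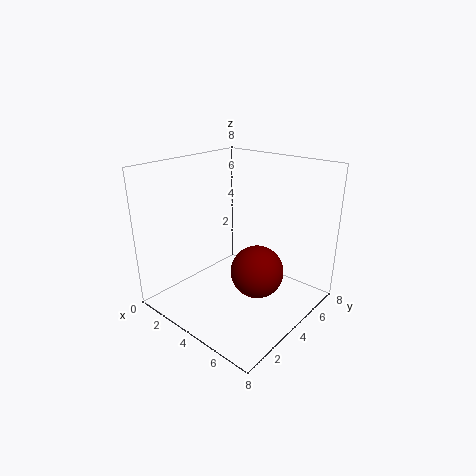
x = 5; y = 4.5; z = 2; c = 'maroon'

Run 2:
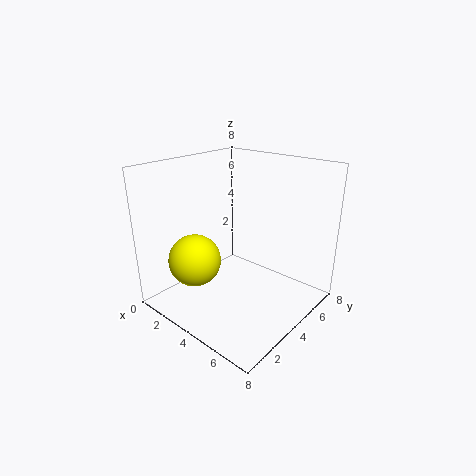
x = 2; y = 2.5; z = 2.5; c = 'yellow'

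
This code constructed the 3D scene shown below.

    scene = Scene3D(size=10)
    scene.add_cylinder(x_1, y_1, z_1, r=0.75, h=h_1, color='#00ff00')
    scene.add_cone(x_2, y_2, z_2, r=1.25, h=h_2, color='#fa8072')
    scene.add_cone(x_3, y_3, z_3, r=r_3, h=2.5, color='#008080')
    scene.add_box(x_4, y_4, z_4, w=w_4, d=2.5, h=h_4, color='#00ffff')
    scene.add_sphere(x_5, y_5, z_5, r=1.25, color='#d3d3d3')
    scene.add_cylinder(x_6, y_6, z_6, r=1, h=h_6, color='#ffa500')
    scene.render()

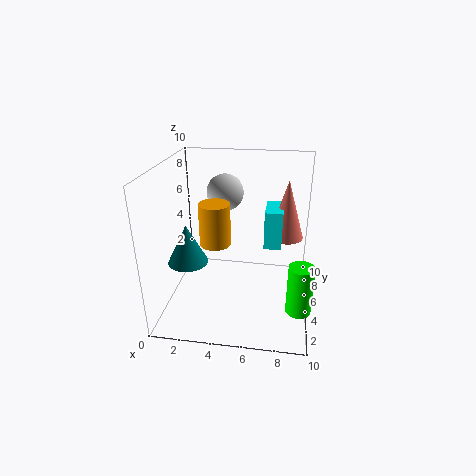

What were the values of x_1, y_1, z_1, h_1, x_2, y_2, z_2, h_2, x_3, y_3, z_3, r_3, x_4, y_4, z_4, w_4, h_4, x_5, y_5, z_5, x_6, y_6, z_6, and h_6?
x_1 = 9.25
y_1 = 1
z_1 = 2.5
h_1 = 3
x_2 = 8.25
y_2 = 6.75
z_2 = 4.5
h_2 = 4.25
x_3 = 2.25
y_3 = 2.25
z_3 = 4.5
r_3 = 1.25
x_4 = 6.75
y_4 = 5.5
z_4 = 4
w_4 = 1.25
h_4 = 2.75
x_5 = 4
y_5 = 5.75
z_5 = 8
x_6 = 3.75
y_6 = 3.5
z_6 = 5.25
h_6 = 2.75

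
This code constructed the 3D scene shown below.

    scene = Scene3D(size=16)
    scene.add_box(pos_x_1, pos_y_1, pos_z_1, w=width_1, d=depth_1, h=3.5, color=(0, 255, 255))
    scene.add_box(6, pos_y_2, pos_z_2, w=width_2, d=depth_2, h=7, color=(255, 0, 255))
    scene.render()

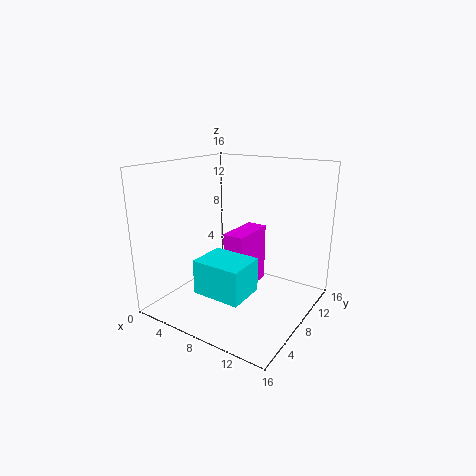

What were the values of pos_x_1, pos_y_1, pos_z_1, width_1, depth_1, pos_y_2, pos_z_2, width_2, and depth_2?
pos_x_1 = 7; pos_y_1 = 1.5; pos_z_1 = 4; width_1 = 5; depth_1 = 4; pos_y_2 = 8; pos_z_2 = 1; width_2 = 2.5; depth_2 = 5.5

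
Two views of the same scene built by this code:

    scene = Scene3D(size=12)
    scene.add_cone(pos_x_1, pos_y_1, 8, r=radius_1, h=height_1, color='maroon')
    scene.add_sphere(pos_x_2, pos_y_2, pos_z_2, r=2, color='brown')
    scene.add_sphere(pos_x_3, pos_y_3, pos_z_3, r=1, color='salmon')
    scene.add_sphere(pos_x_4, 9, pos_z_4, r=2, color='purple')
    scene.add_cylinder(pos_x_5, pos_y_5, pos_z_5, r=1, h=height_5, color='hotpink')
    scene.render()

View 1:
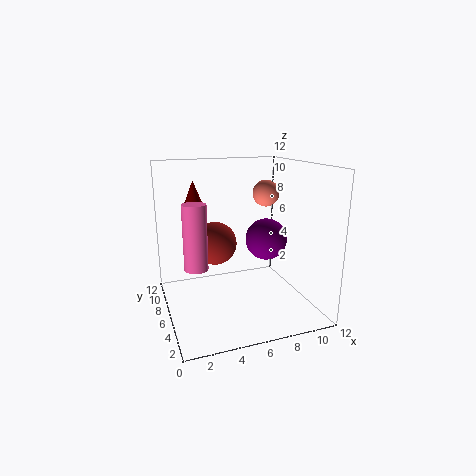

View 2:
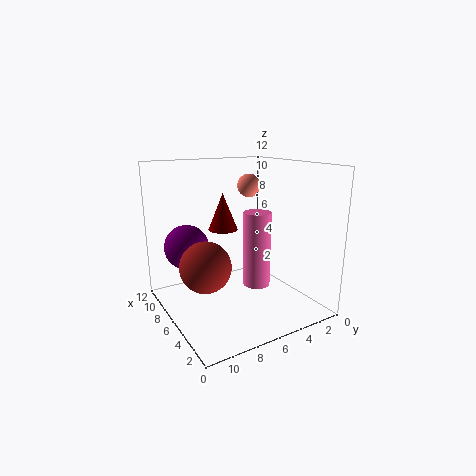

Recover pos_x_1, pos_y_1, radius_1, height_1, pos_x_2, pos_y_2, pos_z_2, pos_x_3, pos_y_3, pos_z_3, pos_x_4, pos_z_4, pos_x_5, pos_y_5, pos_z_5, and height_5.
pos_x_1 = 3, pos_y_1 = 9, radius_1 = 1, height_1 = 2.5, pos_x_2 = 5, pos_y_2 = 9.5, pos_z_2 = 4.5, pos_x_3 = 7.5, pos_y_3 = 4, pos_z_3 = 10, pos_x_4 = 10, pos_z_4 = 4.5, pos_x_5 = 2.5, pos_y_5 = 6.5, pos_z_5 = 3.5, height_5 = 5.5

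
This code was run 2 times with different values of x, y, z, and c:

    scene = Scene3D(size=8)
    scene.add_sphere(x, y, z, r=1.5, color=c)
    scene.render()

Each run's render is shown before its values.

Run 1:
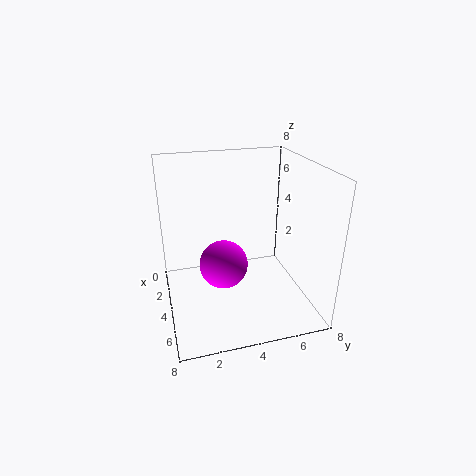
x = 2.5
y = 3.5
z = 1.5
c = 'magenta'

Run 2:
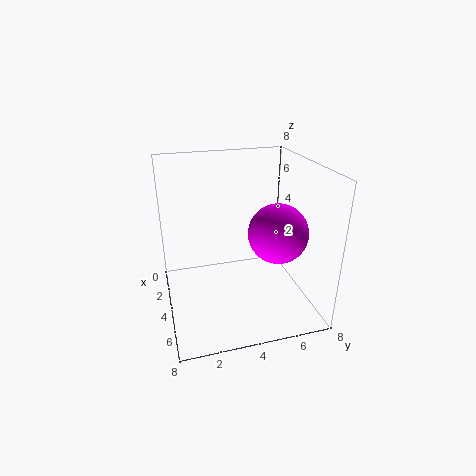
x = 6
y = 5.5
z = 5
c = 'magenta'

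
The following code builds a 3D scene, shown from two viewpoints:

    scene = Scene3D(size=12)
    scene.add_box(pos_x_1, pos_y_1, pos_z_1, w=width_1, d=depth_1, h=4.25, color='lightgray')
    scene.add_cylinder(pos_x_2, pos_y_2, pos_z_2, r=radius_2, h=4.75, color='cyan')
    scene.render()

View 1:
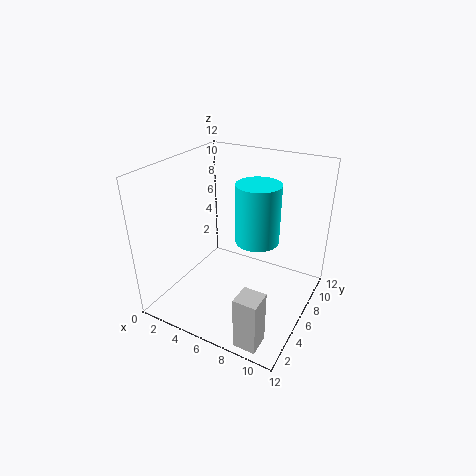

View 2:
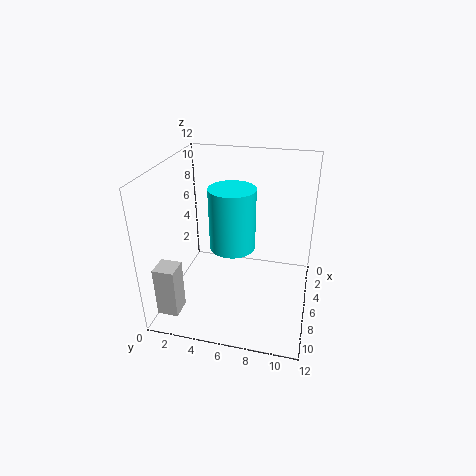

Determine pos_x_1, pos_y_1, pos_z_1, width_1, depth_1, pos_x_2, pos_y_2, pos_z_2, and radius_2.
pos_x_1 = 8.75, pos_y_1 = 0.25, pos_z_1 = 0.5, width_1 = 1.75, depth_1 = 1.75, pos_x_2 = 7.75, pos_y_2 = 6, pos_z_2 = 6.25, radius_2 = 1.75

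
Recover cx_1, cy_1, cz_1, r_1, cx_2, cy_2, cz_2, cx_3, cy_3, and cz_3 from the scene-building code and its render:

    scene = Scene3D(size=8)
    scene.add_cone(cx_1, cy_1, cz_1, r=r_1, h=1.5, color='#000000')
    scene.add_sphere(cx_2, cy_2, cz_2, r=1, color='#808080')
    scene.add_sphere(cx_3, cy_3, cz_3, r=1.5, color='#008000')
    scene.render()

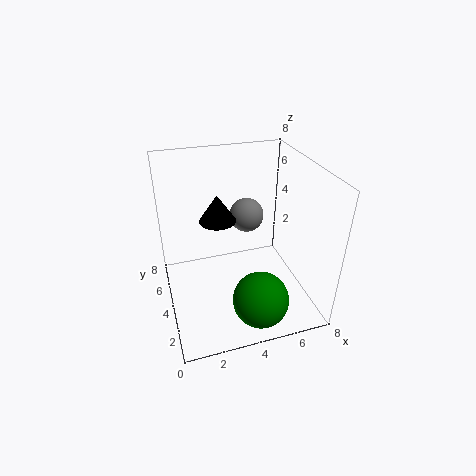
cx_1 = 3
cy_1 = 4.5
cz_1 = 5
r_1 = 1
cx_2 = 5
cy_2 = 5.5
cz_2 = 4.5
cx_3 = 4.5
cy_3 = 1.5
cz_3 = 1.5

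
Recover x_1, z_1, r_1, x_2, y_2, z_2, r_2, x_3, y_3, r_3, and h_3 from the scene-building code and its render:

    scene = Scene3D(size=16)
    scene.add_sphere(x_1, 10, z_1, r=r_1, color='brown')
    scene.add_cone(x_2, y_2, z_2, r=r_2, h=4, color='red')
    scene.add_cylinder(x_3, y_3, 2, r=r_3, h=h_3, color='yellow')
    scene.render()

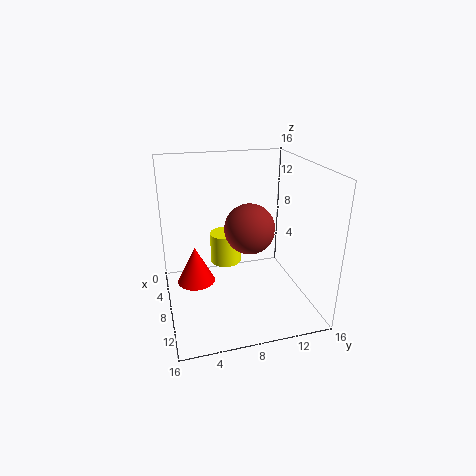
x_1 = 6; z_1 = 8; r_1 = 3; x_2 = 9; y_2 = 3; z_2 = 4; r_2 = 2; x_3 = 2; y_3 = 8; r_3 = 2; h_3 = 4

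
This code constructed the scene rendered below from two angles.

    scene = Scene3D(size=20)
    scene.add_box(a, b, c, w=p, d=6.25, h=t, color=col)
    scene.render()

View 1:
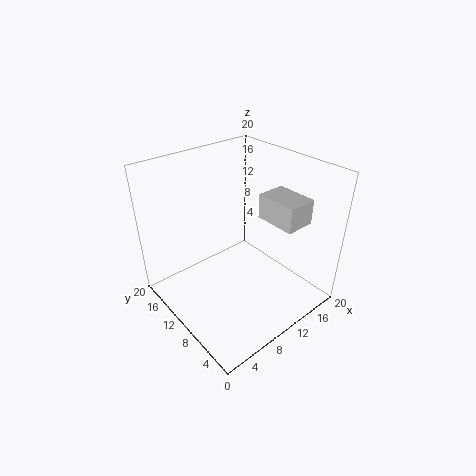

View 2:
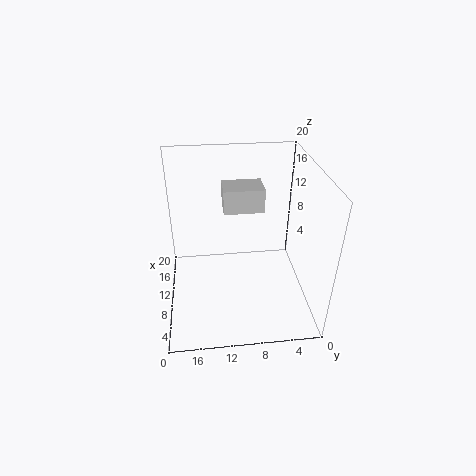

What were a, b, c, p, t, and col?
a = 15.25
b = 5.25
c = 10.75
p = 4.5
t = 3.75
col = 'lightgray'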